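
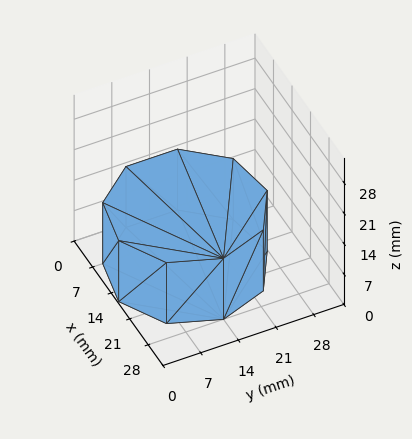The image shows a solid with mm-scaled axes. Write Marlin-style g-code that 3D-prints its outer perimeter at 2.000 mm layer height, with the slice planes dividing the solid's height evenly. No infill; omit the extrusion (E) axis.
Reading the render: the shape is a regular 9-sided prism (a cylinder approximated with 9 flat sides), circumscribed radius ≈ 14 mm, height ≈ 14 mm (dimensions read to the nearest mm from the axis ticks). For the g-code, the solid's height is divided into equal slices at the stated Δz and each level perimeter traced with G1 moves after a G0 lift.

; perimeter-only toolpath
G21 ; units = mm
G90 ; absolute positioning
G28 ; home
; layer 1
G0 Z2.000
G0 X28.000 Y14.000
G1 X24.725 Y22.999
G1 X16.431 Y27.787
G1 X7.000 Y26.124
G1 X0.844 Y18.788
G1 X0.844 Y9.212
G1 X7.000 Y1.876
G1 X16.431 Y0.213
G1 X24.725 Y5.001
G1 X28.000 Y14.000
; layer 2
G0 Z4.000
G0 X28.000 Y14.000
G1 X24.725 Y22.999
G1 X16.431 Y27.787
G1 X7.000 Y26.124
G1 X0.844 Y18.788
G1 X0.844 Y9.212
G1 X7.000 Y1.876
G1 X16.431 Y0.213
G1 X24.725 Y5.001
G1 X28.000 Y14.000
; layer 3
G0 Z6.000
G0 X28.000 Y14.000
G1 X24.725 Y22.999
G1 X16.431 Y27.787
G1 X7.000 Y26.124
G1 X0.844 Y18.788
G1 X0.844 Y9.212
G1 X7.000 Y1.876
G1 X16.431 Y0.213
G1 X24.725 Y5.001
G1 X28.000 Y14.000
; layer 4
G0 Z8.000
G0 X28.000 Y14.000
G1 X24.725 Y22.999
G1 X16.431 Y27.787
G1 X7.000 Y26.124
G1 X0.844 Y18.788
G1 X0.844 Y9.212
G1 X7.000 Y1.876
G1 X16.431 Y0.213
G1 X24.725 Y5.001
G1 X28.000 Y14.000
; layer 5
G0 Z10.000
G0 X28.000 Y14.000
G1 X24.725 Y22.999
G1 X16.431 Y27.787
G1 X7.000 Y26.124
G1 X0.844 Y18.788
G1 X0.844 Y9.212
G1 X7.000 Y1.876
G1 X16.431 Y0.213
G1 X24.725 Y5.001
G1 X28.000 Y14.000
; layer 6
G0 Z12.000
G0 X28.000 Y14.000
G1 X24.725 Y22.999
G1 X16.431 Y27.787
G1 X7.000 Y26.124
G1 X0.844 Y18.788
G1 X0.844 Y9.212
G1 X7.000 Y1.876
G1 X16.431 Y0.213
G1 X24.725 Y5.001
G1 X28.000 Y14.000
; layer 7
G0 Z14.000
G0 X28.000 Y14.000
G1 X24.725 Y22.999
G1 X16.431 Y27.787
G1 X7.000 Y26.124
G1 X0.844 Y18.788
G1 X0.844 Y9.212
G1 X7.000 Y1.876
G1 X16.431 Y0.213
G1 X24.725 Y5.001
G1 X28.000 Y14.000
M2 ; end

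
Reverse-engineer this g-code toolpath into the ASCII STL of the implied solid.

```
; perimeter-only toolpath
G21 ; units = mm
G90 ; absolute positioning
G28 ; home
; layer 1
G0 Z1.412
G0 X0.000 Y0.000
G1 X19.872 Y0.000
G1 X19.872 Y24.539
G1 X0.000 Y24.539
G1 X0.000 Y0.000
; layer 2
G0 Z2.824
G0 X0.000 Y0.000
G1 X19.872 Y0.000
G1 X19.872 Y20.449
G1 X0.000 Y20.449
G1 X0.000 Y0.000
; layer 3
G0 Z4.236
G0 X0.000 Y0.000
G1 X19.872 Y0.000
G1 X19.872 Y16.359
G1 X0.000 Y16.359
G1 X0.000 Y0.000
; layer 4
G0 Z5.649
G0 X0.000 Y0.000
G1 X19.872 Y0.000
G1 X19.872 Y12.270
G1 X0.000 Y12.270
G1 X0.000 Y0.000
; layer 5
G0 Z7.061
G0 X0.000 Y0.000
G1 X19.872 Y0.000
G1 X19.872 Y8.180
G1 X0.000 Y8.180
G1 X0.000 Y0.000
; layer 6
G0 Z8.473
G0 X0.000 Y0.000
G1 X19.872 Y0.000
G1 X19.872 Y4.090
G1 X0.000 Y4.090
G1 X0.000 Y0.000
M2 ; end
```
solid part
  facet normal 0.0000 0.0000 -1.0000
    outer loop
      vertex 19.872 28.629 0.000
      vertex 19.872 0.000 0.000
      vertex 0.000 0.000 0.000
    endloop
  endfacet
  facet normal 0.0000 0.0000 -1.0000
    outer loop
      vertex 0.000 28.629 0.000
      vertex 19.872 28.629 0.000
      vertex 0.000 0.000 0.000
    endloop
  endfacet
  facet normal 0.0000 -1.0000 0.0000
    outer loop
      vertex 0.000 0.000 0.000
      vertex 19.872 0.000 0.000
      vertex 19.872 0.000 9.885
    endloop
  endfacet
  facet normal 0.0000 -1.0000 0.0000
    outer loop
      vertex 0.000 0.000 0.000
      vertex 19.872 0.000 9.885
      vertex 0.000 0.000 9.885
    endloop
  endfacet
  facet normal 0.0000 0.3264 0.9452
    outer loop
      vertex 0.000 0.000 9.885
      vertex 19.872 0.000 9.885
      vertex 19.872 28.629 0.000
    endloop
  endfacet
  facet normal 0.0000 0.3264 0.9452
    outer loop
      vertex 0.000 0.000 9.885
      vertex 19.872 28.629 0.000
      vertex 0.000 28.629 0.000
    endloop
  endfacet
  facet normal -1.0000 0.0000 0.0000
    outer loop
      vertex 0.000 0.000 9.885
      vertex 0.000 28.629 0.000
      vertex 0.000 0.000 0.000
    endloop
  endfacet
  facet normal 1.0000 0.0000 0.0000
    outer loop
      vertex 19.872 0.000 0.000
      vertex 19.872 28.629 0.000
      vertex 19.872 0.000 9.885
    endloop
  endfacet
endsolid part

The G0 Z moves step by Δz≈1.412 mm. The G1 loops shrink linearly with z, so the solid tapers from its base footprint up to z≈9.88. Closing with a flat bottom cap and the tapered top and triangulating gives 8 facets — a wedge (ramp): 19.9 × 28.6 mm base, rising to 9.88 mm along the y=0 edge and sloping linearly to z=0 at y=28.6.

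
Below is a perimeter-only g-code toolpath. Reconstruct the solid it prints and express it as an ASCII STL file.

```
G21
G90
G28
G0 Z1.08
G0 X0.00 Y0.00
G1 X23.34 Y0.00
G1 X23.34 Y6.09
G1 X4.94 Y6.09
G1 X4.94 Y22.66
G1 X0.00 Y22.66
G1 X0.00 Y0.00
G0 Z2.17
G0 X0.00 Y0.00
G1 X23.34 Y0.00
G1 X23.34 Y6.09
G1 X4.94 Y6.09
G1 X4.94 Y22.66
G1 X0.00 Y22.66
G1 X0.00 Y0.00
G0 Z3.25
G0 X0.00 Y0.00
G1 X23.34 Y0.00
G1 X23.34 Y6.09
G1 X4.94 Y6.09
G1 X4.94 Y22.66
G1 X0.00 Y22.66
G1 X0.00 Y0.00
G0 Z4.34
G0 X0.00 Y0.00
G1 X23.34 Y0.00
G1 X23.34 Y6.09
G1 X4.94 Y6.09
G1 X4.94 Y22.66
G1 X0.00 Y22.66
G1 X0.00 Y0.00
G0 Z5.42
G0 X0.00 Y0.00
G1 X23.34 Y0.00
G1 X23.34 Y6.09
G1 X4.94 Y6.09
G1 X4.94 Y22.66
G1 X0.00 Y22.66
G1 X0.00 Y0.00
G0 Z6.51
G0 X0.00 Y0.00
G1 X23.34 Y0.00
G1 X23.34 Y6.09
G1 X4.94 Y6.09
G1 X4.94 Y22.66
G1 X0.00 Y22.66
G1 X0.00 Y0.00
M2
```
solid part
  facet normal 0.0000 0.0000 -1.0000
    outer loop
      vertex 23.34 6.09 0.00
      vertex 23.34 0.00 0.00
      vertex 0.00 0.00 0.00
    endloop
  endfacet
  facet normal 0.0000 0.0000 -1.0000
    outer loop
      vertex 4.94 6.09 0.00
      vertex 23.34 6.09 0.00
      vertex 0.00 0.00 0.00
    endloop
  endfacet
  facet normal 0.0000 0.0000 -1.0000
    outer loop
      vertex 4.94 22.66 0.00
      vertex 4.94 6.09 0.00
      vertex 0.00 0.00 0.00
    endloop
  endfacet
  facet normal 0.0000 0.0000 -1.0000
    outer loop
      vertex 0.00 22.66 0.00
      vertex 4.94 22.66 0.00
      vertex 0.00 0.00 0.00
    endloop
  endfacet
  facet normal 0.0000 0.0000 1.0000
    outer loop
      vertex 0.00 0.00 6.51
      vertex 23.34 0.00 6.51
      vertex 23.34 6.09 6.51
    endloop
  endfacet
  facet normal 0.0000 0.0000 1.0000
    outer loop
      vertex 0.00 0.00 6.51
      vertex 23.34 6.09 6.51
      vertex 4.94 6.09 6.51
    endloop
  endfacet
  facet normal 0.0000 0.0000 1.0000
    outer loop
      vertex 0.00 0.00 6.51
      vertex 4.94 6.09 6.51
      vertex 4.94 22.66 6.51
    endloop
  endfacet
  facet normal 0.0000 0.0000 1.0000
    outer loop
      vertex 0.00 0.00 6.51
      vertex 4.94 22.66 6.51
      vertex 0.00 22.66 6.51
    endloop
  endfacet
  facet normal 0.0000 -1.0000 0.0000
    outer loop
      vertex 0.00 0.00 0.00
      vertex 23.34 0.00 0.00
      vertex 23.34 0.00 6.51
    endloop
  endfacet
  facet normal 0.0000 -1.0000 0.0000
    outer loop
      vertex 0.00 0.00 0.00
      vertex 23.34 0.00 6.51
      vertex 0.00 0.00 6.51
    endloop
  endfacet
  facet normal 1.0000 0.0000 0.0000
    outer loop
      vertex 23.34 0.00 0.00
      vertex 23.34 6.09 0.00
      vertex 23.34 6.09 6.51
    endloop
  endfacet
  facet normal 1.0000 0.0000 0.0000
    outer loop
      vertex 23.34 0.00 0.00
      vertex 23.34 6.09 6.51
      vertex 23.34 0.00 6.51
    endloop
  endfacet
  facet normal 0.0000 1.0000 0.0000
    outer loop
      vertex 23.34 6.09 0.00
      vertex 4.94 6.09 0.00
      vertex 4.94 6.09 6.51
    endloop
  endfacet
  facet normal 0.0000 1.0000 0.0000
    outer loop
      vertex 23.34 6.09 0.00
      vertex 4.94 6.09 6.51
      vertex 23.34 6.09 6.51
    endloop
  endfacet
  facet normal 1.0000 0.0000 0.0000
    outer loop
      vertex 4.94 6.09 0.00
      vertex 4.94 22.66 0.00
      vertex 4.94 22.66 6.51
    endloop
  endfacet
  facet normal 1.0000 0.0000 0.0000
    outer loop
      vertex 4.94 6.09 0.00
      vertex 4.94 22.66 6.51
      vertex 4.94 6.09 6.51
    endloop
  endfacet
  facet normal 0.0000 1.0000 0.0000
    outer loop
      vertex 4.94 22.66 0.00
      vertex 0.00 22.66 0.00
      vertex 0.00 22.66 6.51
    endloop
  endfacet
  facet normal 0.0000 1.0000 0.0000
    outer loop
      vertex 4.94 22.66 0.00
      vertex 0.00 22.66 6.51
      vertex 4.94 22.66 6.51
    endloop
  endfacet
  facet normal -1.0000 0.0000 0.0000
    outer loop
      vertex 0.00 22.66 0.00
      vertex 0.00 0.00 0.00
      vertex 0.00 0.00 6.51
    endloop
  endfacet
  facet normal -1.0000 0.0000 0.0000
    outer loop
      vertex 0.00 22.66 0.00
      vertex 0.00 0.00 6.51
      vertex 0.00 22.66 6.51
    endloop
  endfacet
endsolid part

The G0 Z moves step by Δz≈1.08 mm. Every layer's G1 loop is the same polygon, so the solid is a straight extrusion of it from z=0 to z≈6.51. Closing with flat bottom and top caps and triangulating gives 20 facets — an L-shaped prism: outer 23.3 × 22.7 mm, arm thicknesses ≈ 6.09 mm (horizontal) and 4.94 mm (vertical), extruded 6.51 mm in z.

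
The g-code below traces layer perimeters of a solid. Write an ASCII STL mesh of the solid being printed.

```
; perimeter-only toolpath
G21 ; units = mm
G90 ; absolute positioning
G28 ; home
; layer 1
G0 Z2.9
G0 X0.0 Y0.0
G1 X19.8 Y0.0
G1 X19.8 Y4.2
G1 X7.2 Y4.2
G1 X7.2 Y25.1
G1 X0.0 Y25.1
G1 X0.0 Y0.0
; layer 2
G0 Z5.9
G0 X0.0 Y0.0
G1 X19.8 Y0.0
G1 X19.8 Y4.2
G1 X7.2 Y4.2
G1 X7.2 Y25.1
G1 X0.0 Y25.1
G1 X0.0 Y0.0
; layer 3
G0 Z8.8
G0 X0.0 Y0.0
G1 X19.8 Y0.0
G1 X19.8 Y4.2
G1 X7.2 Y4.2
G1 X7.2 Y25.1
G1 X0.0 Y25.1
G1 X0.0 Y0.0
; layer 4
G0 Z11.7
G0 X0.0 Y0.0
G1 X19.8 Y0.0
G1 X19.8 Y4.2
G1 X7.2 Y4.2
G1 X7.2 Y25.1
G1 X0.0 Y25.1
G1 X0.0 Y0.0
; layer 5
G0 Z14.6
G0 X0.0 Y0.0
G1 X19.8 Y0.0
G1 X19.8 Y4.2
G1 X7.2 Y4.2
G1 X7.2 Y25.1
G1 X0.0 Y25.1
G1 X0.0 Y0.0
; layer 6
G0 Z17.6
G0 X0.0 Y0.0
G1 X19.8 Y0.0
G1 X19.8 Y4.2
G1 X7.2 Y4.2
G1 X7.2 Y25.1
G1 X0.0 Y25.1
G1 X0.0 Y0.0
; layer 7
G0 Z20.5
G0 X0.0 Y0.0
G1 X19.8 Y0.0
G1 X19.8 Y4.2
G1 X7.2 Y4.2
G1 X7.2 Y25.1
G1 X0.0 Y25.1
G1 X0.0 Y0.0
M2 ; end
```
solid part
  facet normal 0.0000 0.0000 -1.0000
    outer loop
      vertex 19.8 4.2 0.0
      vertex 19.8 0.0 0.0
      vertex 0.0 0.0 0.0
    endloop
  endfacet
  facet normal 0.0000 0.0000 -1.0000
    outer loop
      vertex 7.2 4.2 0.0
      vertex 19.8 4.2 0.0
      vertex 0.0 0.0 0.0
    endloop
  endfacet
  facet normal 0.0000 0.0000 -1.0000
    outer loop
      vertex 7.2 25.1 0.0
      vertex 7.2 4.2 0.0
      vertex 0.0 0.0 0.0
    endloop
  endfacet
  facet normal 0.0000 0.0000 -1.0000
    outer loop
      vertex 0.0 25.1 0.0
      vertex 7.2 25.1 0.0
      vertex 0.0 0.0 0.0
    endloop
  endfacet
  facet normal 0.0000 0.0000 1.0000
    outer loop
      vertex 0.0 0.0 20.5
      vertex 19.8 0.0 20.5
      vertex 19.8 4.2 20.5
    endloop
  endfacet
  facet normal 0.0000 0.0000 1.0000
    outer loop
      vertex 0.0 0.0 20.5
      vertex 19.8 4.2 20.5
      vertex 7.2 4.2 20.5
    endloop
  endfacet
  facet normal 0.0000 0.0000 1.0000
    outer loop
      vertex 0.0 0.0 20.5
      vertex 7.2 4.2 20.5
      vertex 7.2 25.1 20.5
    endloop
  endfacet
  facet normal 0.0000 0.0000 1.0000
    outer loop
      vertex 0.0 0.0 20.5
      vertex 7.2 25.1 20.5
      vertex 0.0 25.1 20.5
    endloop
  endfacet
  facet normal 0.0000 -1.0000 0.0000
    outer loop
      vertex 0.0 0.0 0.0
      vertex 19.8 0.0 0.0
      vertex 19.8 0.0 20.5
    endloop
  endfacet
  facet normal 0.0000 -1.0000 0.0000
    outer loop
      vertex 0.0 0.0 0.0
      vertex 19.8 0.0 20.5
      vertex 0.0 0.0 20.5
    endloop
  endfacet
  facet normal 1.0000 0.0000 0.0000
    outer loop
      vertex 19.8 0.0 0.0
      vertex 19.8 4.2 0.0
      vertex 19.8 4.2 20.5
    endloop
  endfacet
  facet normal 1.0000 0.0000 0.0000
    outer loop
      vertex 19.8 0.0 0.0
      vertex 19.8 4.2 20.5
      vertex 19.8 0.0 20.5
    endloop
  endfacet
  facet normal 0.0000 1.0000 0.0000
    outer loop
      vertex 19.8 4.2 0.0
      vertex 7.2 4.2 0.0
      vertex 7.2 4.2 20.5
    endloop
  endfacet
  facet normal 0.0000 1.0000 0.0000
    outer loop
      vertex 19.8 4.2 0.0
      vertex 7.2 4.2 20.5
      vertex 19.8 4.2 20.5
    endloop
  endfacet
  facet normal 1.0000 0.0000 0.0000
    outer loop
      vertex 7.2 4.2 0.0
      vertex 7.2 25.1 0.0
      vertex 7.2 25.1 20.5
    endloop
  endfacet
  facet normal 1.0000 0.0000 0.0000
    outer loop
      vertex 7.2 4.2 0.0
      vertex 7.2 25.1 20.5
      vertex 7.2 4.2 20.5
    endloop
  endfacet
  facet normal 0.0000 1.0000 0.0000
    outer loop
      vertex 7.2 25.1 0.0
      vertex 0.0 25.1 0.0
      vertex 0.0 25.1 20.5
    endloop
  endfacet
  facet normal 0.0000 1.0000 0.0000
    outer loop
      vertex 7.2 25.1 0.0
      vertex 0.0 25.1 20.5
      vertex 7.2 25.1 20.5
    endloop
  endfacet
  facet normal -1.0000 0.0000 0.0000
    outer loop
      vertex 0.0 25.1 0.0
      vertex 0.0 0.0 0.0
      vertex 0.0 0.0 20.5
    endloop
  endfacet
  facet normal -1.0000 0.0000 0.0000
    outer loop
      vertex 0.0 25.1 0.0
      vertex 0.0 0.0 20.5
      vertex 0.0 25.1 20.5
    endloop
  endfacet
endsolid part

The G0 Z moves step by Δz≈2.9 mm. Every layer's G1 loop is the same polygon, so the solid is a straight extrusion of it from z=0 to z≈20.5. Closing with flat bottom and top caps and triangulating gives 20 facets — an L-shaped prism: outer 19.8 × 25.1 mm, arm thicknesses ≈ 4.2 mm (horizontal) and 7.2 mm (vertical), extruded 20.5 mm in z.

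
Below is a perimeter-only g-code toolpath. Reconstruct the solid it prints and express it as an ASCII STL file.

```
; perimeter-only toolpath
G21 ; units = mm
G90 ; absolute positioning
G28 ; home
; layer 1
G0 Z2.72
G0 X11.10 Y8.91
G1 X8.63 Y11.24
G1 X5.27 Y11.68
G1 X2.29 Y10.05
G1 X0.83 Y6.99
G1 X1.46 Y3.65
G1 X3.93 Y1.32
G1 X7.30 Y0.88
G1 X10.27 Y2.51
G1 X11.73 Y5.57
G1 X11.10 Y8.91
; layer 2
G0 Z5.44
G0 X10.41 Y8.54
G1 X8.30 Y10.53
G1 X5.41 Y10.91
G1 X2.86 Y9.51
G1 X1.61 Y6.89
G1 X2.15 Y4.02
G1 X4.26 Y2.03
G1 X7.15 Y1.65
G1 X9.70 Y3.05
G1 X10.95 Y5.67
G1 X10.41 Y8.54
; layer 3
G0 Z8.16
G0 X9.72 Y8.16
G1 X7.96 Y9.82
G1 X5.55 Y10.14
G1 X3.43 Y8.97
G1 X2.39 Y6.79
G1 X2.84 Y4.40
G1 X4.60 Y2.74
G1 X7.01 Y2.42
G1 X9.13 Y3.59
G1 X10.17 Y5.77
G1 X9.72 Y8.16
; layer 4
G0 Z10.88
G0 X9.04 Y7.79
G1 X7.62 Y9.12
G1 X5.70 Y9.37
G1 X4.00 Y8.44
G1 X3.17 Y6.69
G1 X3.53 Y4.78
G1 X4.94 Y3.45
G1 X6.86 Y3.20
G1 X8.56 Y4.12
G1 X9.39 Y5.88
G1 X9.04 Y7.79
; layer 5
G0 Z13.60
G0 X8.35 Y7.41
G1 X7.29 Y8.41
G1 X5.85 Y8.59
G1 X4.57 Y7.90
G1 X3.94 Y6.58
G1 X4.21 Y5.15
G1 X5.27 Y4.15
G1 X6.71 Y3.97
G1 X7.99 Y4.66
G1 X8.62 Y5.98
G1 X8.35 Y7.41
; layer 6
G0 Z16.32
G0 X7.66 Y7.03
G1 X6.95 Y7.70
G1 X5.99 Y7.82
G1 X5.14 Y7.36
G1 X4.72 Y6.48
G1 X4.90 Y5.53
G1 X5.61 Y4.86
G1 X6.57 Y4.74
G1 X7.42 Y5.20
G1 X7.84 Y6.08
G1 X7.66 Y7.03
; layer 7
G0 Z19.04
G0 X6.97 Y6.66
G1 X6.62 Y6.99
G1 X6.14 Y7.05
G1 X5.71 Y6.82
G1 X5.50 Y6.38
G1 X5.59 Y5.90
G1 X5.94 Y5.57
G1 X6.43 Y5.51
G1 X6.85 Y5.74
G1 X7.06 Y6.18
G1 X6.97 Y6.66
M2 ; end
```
solid part
  facet normal 0.0000 0.0000 -1.0000
    outer loop
      vertex 5.12 12.45 0.00
      vertex 8.97 11.95 0.00
      vertex 11.79 9.29 0.00
    endloop
  endfacet
  facet normal 0.0000 0.0000 -1.0000
    outer loop
      vertex 1.72 10.59 0.00
      vertex 5.12 12.45 0.00
      vertex 11.79 9.29 0.00
    endloop
  endfacet
  facet normal 0.0000 0.0000 -1.0000
    outer loop
      vertex 0.05 7.09 0.00
      vertex 1.72 10.59 0.00
      vertex 11.79 9.29 0.00
    endloop
  endfacet
  facet normal 0.0000 0.0000 -1.0000
    outer loop
      vertex 0.77 3.27 0.00
      vertex 0.05 7.09 0.00
      vertex 11.79 9.29 0.00
    endloop
  endfacet
  facet normal 0.0000 0.0000 -1.0000
    outer loop
      vertex 3.59 0.61 0.00
      vertex 0.77 3.27 0.00
      vertex 11.79 9.29 0.00
    endloop
  endfacet
  facet normal 0.0000 0.0000 -1.0000
    outer loop
      vertex 7.44 0.11 0.00
      vertex 3.59 0.61 0.00
      vertex 11.79 9.29 0.00
    endloop
  endfacet
  facet normal 0.0000 0.0000 -1.0000
    outer loop
      vertex 10.84 1.97 0.00
      vertex 7.44 0.11 0.00
      vertex 11.79 9.29 0.00
    endloop
  endfacet
  facet normal 0.0000 0.0000 -1.0000
    outer loop
      vertex 12.51 5.47 0.00
      vertex 10.84 1.97 0.00
      vertex 11.79 9.29 0.00
    endloop
  endfacet
  facet normal 0.6617 0.7015 0.2646
    outer loop
      vertex 11.79 9.29 0.00
      vertex 8.97 11.95 0.00
      vertex 6.28 6.28 21.76
    endloop
  endfacet
  facet normal 0.1242 0.9563 0.2645
    outer loop
      vertex 8.97 11.95 0.00
      vertex 5.12 12.45 0.00
      vertex 6.28 6.28 21.76
    endloop
  endfacet
  facet normal -0.4628 0.8460 0.2646
    outer loop
      vertex 5.12 12.45 0.00
      vertex 1.72 10.59 0.00
      vertex 6.28 6.28 21.76
    endloop
  endfacet
  facet normal -0.8703 0.4153 0.2646
    outer loop
      vertex 1.72 10.59 0.00
      vertex 0.05 7.09 0.00
      vertex 6.28 6.28 21.76
    endloop
  endfacet
  facet normal -0.9477 -0.1786 0.2647
    outer loop
      vertex 0.05 7.09 0.00
      vertex 0.77 3.27 0.00
      vertex 6.28 6.28 21.76
    endloop
  endfacet
  facet normal -0.6617 -0.7015 0.2646
    outer loop
      vertex 0.77 3.27 0.00
      vertex 3.59 0.61 0.00
      vertex 6.28 6.28 21.76
    endloop
  endfacet
  facet normal -0.1242 -0.9563 0.2645
    outer loop
      vertex 3.59 0.61 0.00
      vertex 7.44 0.11 0.00
      vertex 6.28 6.28 21.76
    endloop
  endfacet
  facet normal 0.4628 -0.8460 0.2646
    outer loop
      vertex 7.44 0.11 0.00
      vertex 10.84 1.97 0.00
      vertex 6.28 6.28 21.76
    endloop
  endfacet
  facet normal 0.8703 -0.4153 0.2646
    outer loop
      vertex 10.84 1.97 0.00
      vertex 12.51 5.47 0.00
      vertex 6.28 6.28 21.76
    endloop
  endfacet
  facet normal 0.9477 0.1786 0.2647
    outer loop
      vertex 12.51 5.47 0.00
      vertex 11.79 9.29 0.00
      vertex 6.28 6.28 21.76
    endloop
  endfacet
endsolid part

The G0 Z moves step by Δz≈2.72 mm. The G1 loops shrink linearly with z, so the solid tapers from its base footprint up to z≈21.8. Closing with a flat bottom cap and the tapered top and triangulating gives 18 facets — a regular 10-sided pyramid, base circumscribed radius ≈ 6.28 mm, apex at z ≈ 21.8 mm.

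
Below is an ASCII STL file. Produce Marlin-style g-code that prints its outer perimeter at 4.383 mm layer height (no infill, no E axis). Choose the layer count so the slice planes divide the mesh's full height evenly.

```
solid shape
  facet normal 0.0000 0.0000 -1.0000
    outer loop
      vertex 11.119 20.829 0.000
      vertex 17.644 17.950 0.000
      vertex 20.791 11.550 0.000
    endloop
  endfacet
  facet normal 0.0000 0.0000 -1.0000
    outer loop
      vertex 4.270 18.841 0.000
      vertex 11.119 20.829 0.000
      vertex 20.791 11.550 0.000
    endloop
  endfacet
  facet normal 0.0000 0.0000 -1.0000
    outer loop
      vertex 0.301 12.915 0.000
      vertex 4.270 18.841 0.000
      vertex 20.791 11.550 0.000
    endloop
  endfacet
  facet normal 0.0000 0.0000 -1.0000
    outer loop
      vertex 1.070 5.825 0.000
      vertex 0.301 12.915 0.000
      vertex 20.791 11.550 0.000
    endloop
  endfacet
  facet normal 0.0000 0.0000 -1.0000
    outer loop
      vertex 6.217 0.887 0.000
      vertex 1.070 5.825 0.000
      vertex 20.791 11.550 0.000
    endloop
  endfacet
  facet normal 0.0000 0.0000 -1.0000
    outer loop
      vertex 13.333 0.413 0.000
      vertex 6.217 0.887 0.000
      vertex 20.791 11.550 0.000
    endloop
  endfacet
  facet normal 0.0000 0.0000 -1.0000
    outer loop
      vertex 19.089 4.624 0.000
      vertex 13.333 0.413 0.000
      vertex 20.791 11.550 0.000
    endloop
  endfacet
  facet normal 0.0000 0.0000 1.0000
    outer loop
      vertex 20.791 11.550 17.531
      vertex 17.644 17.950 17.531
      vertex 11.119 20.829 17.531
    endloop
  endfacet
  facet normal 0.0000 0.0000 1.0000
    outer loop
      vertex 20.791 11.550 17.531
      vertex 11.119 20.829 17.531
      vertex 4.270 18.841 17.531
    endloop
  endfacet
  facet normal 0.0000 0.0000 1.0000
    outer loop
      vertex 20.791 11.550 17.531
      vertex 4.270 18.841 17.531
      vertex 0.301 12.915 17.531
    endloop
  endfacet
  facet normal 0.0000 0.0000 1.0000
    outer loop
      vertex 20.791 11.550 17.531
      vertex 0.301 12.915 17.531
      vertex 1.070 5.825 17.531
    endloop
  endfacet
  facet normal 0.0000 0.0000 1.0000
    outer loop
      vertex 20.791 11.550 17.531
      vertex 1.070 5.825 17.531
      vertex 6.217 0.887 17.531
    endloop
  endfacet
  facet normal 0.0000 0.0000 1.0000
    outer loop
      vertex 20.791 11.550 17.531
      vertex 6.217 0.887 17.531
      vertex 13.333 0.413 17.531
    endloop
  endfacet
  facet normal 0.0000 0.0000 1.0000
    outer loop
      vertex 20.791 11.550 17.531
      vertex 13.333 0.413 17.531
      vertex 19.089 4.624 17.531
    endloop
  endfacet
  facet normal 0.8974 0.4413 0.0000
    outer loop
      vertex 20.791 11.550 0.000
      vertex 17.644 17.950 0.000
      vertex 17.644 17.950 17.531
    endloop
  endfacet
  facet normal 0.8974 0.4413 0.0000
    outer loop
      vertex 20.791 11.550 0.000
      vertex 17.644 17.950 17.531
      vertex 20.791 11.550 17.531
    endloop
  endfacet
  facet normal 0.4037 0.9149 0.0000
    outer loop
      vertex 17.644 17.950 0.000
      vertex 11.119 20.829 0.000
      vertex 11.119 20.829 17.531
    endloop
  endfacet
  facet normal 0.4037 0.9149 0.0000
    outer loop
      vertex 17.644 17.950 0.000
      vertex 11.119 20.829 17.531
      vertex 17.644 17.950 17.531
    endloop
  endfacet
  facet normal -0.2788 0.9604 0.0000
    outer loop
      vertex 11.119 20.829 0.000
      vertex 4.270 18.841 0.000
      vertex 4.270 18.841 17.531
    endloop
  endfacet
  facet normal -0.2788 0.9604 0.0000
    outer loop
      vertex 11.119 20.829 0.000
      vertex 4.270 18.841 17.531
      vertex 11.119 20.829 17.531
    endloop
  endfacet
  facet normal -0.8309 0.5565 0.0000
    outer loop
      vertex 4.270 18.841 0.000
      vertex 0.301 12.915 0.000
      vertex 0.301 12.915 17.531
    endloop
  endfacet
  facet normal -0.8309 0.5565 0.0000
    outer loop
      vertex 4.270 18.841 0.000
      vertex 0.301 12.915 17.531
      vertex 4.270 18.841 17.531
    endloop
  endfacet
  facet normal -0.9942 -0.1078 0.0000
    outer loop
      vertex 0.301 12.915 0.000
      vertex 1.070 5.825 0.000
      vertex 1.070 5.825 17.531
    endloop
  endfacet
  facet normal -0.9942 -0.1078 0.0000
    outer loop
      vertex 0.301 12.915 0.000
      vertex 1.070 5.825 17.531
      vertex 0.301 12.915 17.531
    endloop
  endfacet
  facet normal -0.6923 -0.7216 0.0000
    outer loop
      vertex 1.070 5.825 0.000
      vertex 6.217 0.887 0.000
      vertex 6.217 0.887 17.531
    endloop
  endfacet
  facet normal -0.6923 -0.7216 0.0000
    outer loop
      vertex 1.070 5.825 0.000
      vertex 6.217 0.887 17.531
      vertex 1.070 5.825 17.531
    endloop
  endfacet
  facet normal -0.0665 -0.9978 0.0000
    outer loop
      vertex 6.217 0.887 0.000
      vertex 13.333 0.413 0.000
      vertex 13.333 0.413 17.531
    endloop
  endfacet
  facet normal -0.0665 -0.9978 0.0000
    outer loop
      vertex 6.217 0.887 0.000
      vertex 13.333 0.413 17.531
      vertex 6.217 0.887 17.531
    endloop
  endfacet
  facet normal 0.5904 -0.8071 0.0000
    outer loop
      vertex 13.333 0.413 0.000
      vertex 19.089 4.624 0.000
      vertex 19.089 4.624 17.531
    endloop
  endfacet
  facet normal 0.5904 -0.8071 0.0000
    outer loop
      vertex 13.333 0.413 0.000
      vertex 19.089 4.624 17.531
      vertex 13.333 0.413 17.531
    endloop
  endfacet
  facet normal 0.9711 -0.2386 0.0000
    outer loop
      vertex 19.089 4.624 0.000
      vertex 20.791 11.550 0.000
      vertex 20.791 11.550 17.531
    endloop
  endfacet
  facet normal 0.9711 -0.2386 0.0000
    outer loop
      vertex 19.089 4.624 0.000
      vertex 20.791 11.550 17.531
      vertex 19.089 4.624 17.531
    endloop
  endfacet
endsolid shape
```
; perimeter-only toolpath
G21 ; units = mm
G90 ; absolute positioning
G28 ; home
; layer 1
G0 Z4.383
G0 X20.791 Y11.550
G1 X17.644 Y17.950
G1 X11.119 Y20.829
G1 X4.270 Y18.841
G1 X0.301 Y12.915
G1 X1.070 Y5.825
G1 X6.217 Y0.887
G1 X13.333 Y0.413
G1 X19.089 Y4.624
G1 X20.791 Y11.550
; layer 2
G0 Z8.765
G0 X20.791 Y11.550
G1 X17.644 Y17.950
G1 X11.119 Y20.829
G1 X4.270 Y18.841
G1 X0.301 Y12.915
G1 X1.070 Y5.825
G1 X6.217 Y0.887
G1 X13.333 Y0.413
G1 X19.089 Y4.624
G1 X20.791 Y11.550
; layer 3
G0 Z13.148
G0 X20.791 Y11.550
G1 X17.644 Y17.950
G1 X11.119 Y20.829
G1 X4.270 Y18.841
G1 X0.301 Y12.915
G1 X1.070 Y5.825
G1 X6.217 Y0.887
G1 X13.333 Y0.413
G1 X19.089 Y4.624
G1 X20.791 Y11.550
; layer 4
G0 Z17.531
G0 X20.791 Y11.550
G1 X17.644 Y17.950
G1 X11.119 Y20.829
G1 X4.270 Y18.841
G1 X0.301 Y12.915
G1 X1.070 Y5.825
G1 X6.217 Y0.887
G1 X13.333 Y0.413
G1 X19.089 Y4.624
G1 X20.791 Y11.550
M2 ; end

The solid is a regular 9-sided prism (a cylinder approximated with 9 flat sides), circumscribed radius ≈ 10.4 mm, height ≈ 17.5 mm. Slicing at Δz = 4.383 mm — 4 equal slices spanning the solid's height, so layer i sits at z = i·h/4 — gives 4 non-empty perimeters. Each is a 9-segment closed polygon; G0 lifts to the layer z and rapids to the start vertex, then G1 traces the edges.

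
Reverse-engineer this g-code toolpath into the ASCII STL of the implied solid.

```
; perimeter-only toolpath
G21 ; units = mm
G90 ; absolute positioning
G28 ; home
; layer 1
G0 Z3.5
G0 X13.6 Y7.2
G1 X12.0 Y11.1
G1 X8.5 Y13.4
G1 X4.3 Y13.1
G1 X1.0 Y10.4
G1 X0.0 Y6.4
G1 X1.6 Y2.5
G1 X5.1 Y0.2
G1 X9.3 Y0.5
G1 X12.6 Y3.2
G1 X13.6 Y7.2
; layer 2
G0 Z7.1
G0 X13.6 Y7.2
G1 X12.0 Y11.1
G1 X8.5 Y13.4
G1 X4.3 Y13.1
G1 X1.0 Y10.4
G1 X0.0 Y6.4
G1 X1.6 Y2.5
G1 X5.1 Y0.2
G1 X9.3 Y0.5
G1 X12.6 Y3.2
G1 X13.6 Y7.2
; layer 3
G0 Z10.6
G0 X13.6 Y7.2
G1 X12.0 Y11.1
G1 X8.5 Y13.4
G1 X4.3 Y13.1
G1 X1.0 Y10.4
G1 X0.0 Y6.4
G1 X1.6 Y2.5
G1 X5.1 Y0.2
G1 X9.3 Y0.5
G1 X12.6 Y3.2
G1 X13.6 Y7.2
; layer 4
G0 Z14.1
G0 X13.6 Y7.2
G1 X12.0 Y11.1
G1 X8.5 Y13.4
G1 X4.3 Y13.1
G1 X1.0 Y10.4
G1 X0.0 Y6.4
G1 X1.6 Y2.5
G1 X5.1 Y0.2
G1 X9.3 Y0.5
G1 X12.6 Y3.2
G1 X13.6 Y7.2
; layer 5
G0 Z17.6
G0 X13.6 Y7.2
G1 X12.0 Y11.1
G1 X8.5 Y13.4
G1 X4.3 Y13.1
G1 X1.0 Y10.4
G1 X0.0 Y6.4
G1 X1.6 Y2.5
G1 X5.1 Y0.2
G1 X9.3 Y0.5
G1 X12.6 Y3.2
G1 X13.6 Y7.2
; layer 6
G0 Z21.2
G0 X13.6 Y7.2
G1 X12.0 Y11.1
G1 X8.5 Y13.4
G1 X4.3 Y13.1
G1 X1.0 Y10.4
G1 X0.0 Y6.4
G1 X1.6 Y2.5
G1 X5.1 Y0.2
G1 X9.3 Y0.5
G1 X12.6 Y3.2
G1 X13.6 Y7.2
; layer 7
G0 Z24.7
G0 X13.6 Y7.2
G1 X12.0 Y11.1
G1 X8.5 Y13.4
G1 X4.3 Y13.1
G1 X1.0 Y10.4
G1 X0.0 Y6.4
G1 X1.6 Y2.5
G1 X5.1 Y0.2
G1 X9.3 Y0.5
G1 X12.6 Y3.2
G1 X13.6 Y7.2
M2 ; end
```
solid part
  facet normal 0.0000 0.0000 -1.0000
    outer loop
      vertex 8.5 13.4 0.0
      vertex 12.0 11.1 0.0
      vertex 13.6 7.2 0.0
    endloop
  endfacet
  facet normal 0.0000 0.0000 -1.0000
    outer loop
      vertex 4.3 13.1 0.0
      vertex 8.5 13.4 0.0
      vertex 13.6 7.2 0.0
    endloop
  endfacet
  facet normal 0.0000 0.0000 -1.0000
    outer loop
      vertex 1.0 10.4 0.0
      vertex 4.3 13.1 0.0
      vertex 13.6 7.2 0.0
    endloop
  endfacet
  facet normal 0.0000 0.0000 -1.0000
    outer loop
      vertex 0.0 6.4 0.0
      vertex 1.0 10.4 0.0
      vertex 13.6 7.2 0.0
    endloop
  endfacet
  facet normal 0.0000 0.0000 -1.0000
    outer loop
      vertex 1.6 2.5 0.0
      vertex 0.0 6.4 0.0
      vertex 13.6 7.2 0.0
    endloop
  endfacet
  facet normal 0.0000 0.0000 -1.0000
    outer loop
      vertex 5.1 0.2 0.0
      vertex 1.6 2.5 0.0
      vertex 13.6 7.2 0.0
    endloop
  endfacet
  facet normal 0.0000 0.0000 -1.0000
    outer loop
      vertex 9.3 0.5 0.0
      vertex 5.1 0.2 0.0
      vertex 13.6 7.2 0.0
    endloop
  endfacet
  facet normal 0.0000 0.0000 -1.0000
    outer loop
      vertex 12.6 3.2 0.0
      vertex 9.3 0.5 0.0
      vertex 13.6 7.2 0.0
    endloop
  endfacet
  facet normal 0.0000 0.0000 1.0000
    outer loop
      vertex 13.6 7.2 24.7
      vertex 12.0 11.1 24.7
      vertex 8.5 13.4 24.7
    endloop
  endfacet
  facet normal 0.0000 0.0000 1.0000
    outer loop
      vertex 13.6 7.2 24.7
      vertex 8.5 13.4 24.7
      vertex 4.3 13.1 24.7
    endloop
  endfacet
  facet normal 0.0000 0.0000 1.0000
    outer loop
      vertex 13.6 7.2 24.7
      vertex 4.3 13.1 24.7
      vertex 1.0 10.4 24.7
    endloop
  endfacet
  facet normal 0.0000 0.0000 1.0000
    outer loop
      vertex 13.6 7.2 24.7
      vertex 1.0 10.4 24.7
      vertex 0.0 6.4 24.7
    endloop
  endfacet
  facet normal 0.0000 0.0000 1.0000
    outer loop
      vertex 13.6 7.2 24.7
      vertex 0.0 6.4 24.7
      vertex 1.6 2.5 24.7
    endloop
  endfacet
  facet normal 0.0000 0.0000 1.0000
    outer loop
      vertex 13.6 7.2 24.7
      vertex 1.6 2.5 24.7
      vertex 5.1 0.2 24.7
    endloop
  endfacet
  facet normal 0.0000 0.0000 1.0000
    outer loop
      vertex 13.6 7.2 24.7
      vertex 5.1 0.2 24.7
      vertex 9.3 0.5 24.7
    endloop
  endfacet
  facet normal 0.0000 0.0000 1.0000
    outer loop
      vertex 13.6 7.2 24.7
      vertex 9.3 0.5 24.7
      vertex 12.6 3.2 24.7
    endloop
  endfacet
  facet normal 0.9252 0.3796 0.0000
    outer loop
      vertex 13.6 7.2 0.0
      vertex 12.0 11.1 0.0
      vertex 12.0 11.1 24.7
    endloop
  endfacet
  facet normal 0.9252 0.3796 0.0000
    outer loop
      vertex 13.6 7.2 0.0
      vertex 12.0 11.1 24.7
      vertex 13.6 7.2 24.7
    endloop
  endfacet
  facet normal 0.5492 0.8357 0.0000
    outer loop
      vertex 12.0 11.1 0.0
      vertex 8.5 13.4 0.0
      vertex 8.5 13.4 24.7
    endloop
  endfacet
  facet normal 0.5492 0.8357 0.0000
    outer loop
      vertex 12.0 11.1 0.0
      vertex 8.5 13.4 24.7
      vertex 12.0 11.1 24.7
    endloop
  endfacet
  facet normal -0.0712 0.9975 0.0000
    outer loop
      vertex 8.5 13.4 0.0
      vertex 4.3 13.1 0.0
      vertex 4.3 13.1 24.7
    endloop
  endfacet
  facet normal -0.0712 0.9975 0.0000
    outer loop
      vertex 8.5 13.4 0.0
      vertex 4.3 13.1 24.7
      vertex 8.5 13.4 24.7
    endloop
  endfacet
  facet normal -0.6332 0.7740 0.0000
    outer loop
      vertex 4.3 13.1 0.0
      vertex 1.0 10.4 0.0
      vertex 1.0 10.4 24.7
    endloop
  endfacet
  facet normal -0.6332 0.7740 0.0000
    outer loop
      vertex 4.3 13.1 0.0
      vertex 1.0 10.4 24.7
      vertex 4.3 13.1 24.7
    endloop
  endfacet
  facet normal -0.9701 0.2425 0.0000
    outer loop
      vertex 1.0 10.4 0.0
      vertex 0.0 6.4 0.0
      vertex 0.0 6.4 24.7
    endloop
  endfacet
  facet normal -0.9701 0.2425 0.0000
    outer loop
      vertex 1.0 10.4 0.0
      vertex 0.0 6.4 24.7
      vertex 1.0 10.4 24.7
    endloop
  endfacet
  facet normal -0.9252 -0.3796 0.0000
    outer loop
      vertex 0.0 6.4 0.0
      vertex 1.6 2.5 0.0
      vertex 1.6 2.5 24.7
    endloop
  endfacet
  facet normal -0.9252 -0.3796 0.0000
    outer loop
      vertex 0.0 6.4 0.0
      vertex 1.6 2.5 24.7
      vertex 0.0 6.4 24.7
    endloop
  endfacet
  facet normal -0.5492 -0.8357 0.0000
    outer loop
      vertex 1.6 2.5 0.0
      vertex 5.1 0.2 0.0
      vertex 5.1 0.2 24.7
    endloop
  endfacet
  facet normal -0.5492 -0.8357 0.0000
    outer loop
      vertex 1.6 2.5 0.0
      vertex 5.1 0.2 24.7
      vertex 1.6 2.5 24.7
    endloop
  endfacet
  facet normal 0.0712 -0.9975 0.0000
    outer loop
      vertex 5.1 0.2 0.0
      vertex 9.3 0.5 0.0
      vertex 9.3 0.5 24.7
    endloop
  endfacet
  facet normal 0.0712 -0.9975 0.0000
    outer loop
      vertex 5.1 0.2 0.0
      vertex 9.3 0.5 24.7
      vertex 5.1 0.2 24.7
    endloop
  endfacet
  facet normal 0.6332 -0.7740 0.0000
    outer loop
      vertex 9.3 0.5 0.0
      vertex 12.6 3.2 0.0
      vertex 12.6 3.2 24.7
    endloop
  endfacet
  facet normal 0.6332 -0.7740 0.0000
    outer loop
      vertex 9.3 0.5 0.0
      vertex 12.6 3.2 24.7
      vertex 9.3 0.5 24.7
    endloop
  endfacet
  facet normal 0.9701 -0.2425 0.0000
    outer loop
      vertex 12.6 3.2 0.0
      vertex 13.6 7.2 0.0
      vertex 13.6 7.2 24.7
    endloop
  endfacet
  facet normal 0.9701 -0.2425 0.0000
    outer loop
      vertex 12.6 3.2 0.0
      vertex 13.6 7.2 24.7
      vertex 12.6 3.2 24.7
    endloop
  endfacet
endsolid part

The G0 Z moves step by Δz≈3.5 mm. Every layer's G1 loop is the same polygon, so the solid is a straight extrusion of it from z=0 to z≈24.7. Closing with flat bottom and top caps and triangulating gives 36 facets — a regular 10-sided prism (a cylinder approximated with 10 flat sides), circumscribed radius ≈ 6.8 mm, height ≈ 24.7 mm.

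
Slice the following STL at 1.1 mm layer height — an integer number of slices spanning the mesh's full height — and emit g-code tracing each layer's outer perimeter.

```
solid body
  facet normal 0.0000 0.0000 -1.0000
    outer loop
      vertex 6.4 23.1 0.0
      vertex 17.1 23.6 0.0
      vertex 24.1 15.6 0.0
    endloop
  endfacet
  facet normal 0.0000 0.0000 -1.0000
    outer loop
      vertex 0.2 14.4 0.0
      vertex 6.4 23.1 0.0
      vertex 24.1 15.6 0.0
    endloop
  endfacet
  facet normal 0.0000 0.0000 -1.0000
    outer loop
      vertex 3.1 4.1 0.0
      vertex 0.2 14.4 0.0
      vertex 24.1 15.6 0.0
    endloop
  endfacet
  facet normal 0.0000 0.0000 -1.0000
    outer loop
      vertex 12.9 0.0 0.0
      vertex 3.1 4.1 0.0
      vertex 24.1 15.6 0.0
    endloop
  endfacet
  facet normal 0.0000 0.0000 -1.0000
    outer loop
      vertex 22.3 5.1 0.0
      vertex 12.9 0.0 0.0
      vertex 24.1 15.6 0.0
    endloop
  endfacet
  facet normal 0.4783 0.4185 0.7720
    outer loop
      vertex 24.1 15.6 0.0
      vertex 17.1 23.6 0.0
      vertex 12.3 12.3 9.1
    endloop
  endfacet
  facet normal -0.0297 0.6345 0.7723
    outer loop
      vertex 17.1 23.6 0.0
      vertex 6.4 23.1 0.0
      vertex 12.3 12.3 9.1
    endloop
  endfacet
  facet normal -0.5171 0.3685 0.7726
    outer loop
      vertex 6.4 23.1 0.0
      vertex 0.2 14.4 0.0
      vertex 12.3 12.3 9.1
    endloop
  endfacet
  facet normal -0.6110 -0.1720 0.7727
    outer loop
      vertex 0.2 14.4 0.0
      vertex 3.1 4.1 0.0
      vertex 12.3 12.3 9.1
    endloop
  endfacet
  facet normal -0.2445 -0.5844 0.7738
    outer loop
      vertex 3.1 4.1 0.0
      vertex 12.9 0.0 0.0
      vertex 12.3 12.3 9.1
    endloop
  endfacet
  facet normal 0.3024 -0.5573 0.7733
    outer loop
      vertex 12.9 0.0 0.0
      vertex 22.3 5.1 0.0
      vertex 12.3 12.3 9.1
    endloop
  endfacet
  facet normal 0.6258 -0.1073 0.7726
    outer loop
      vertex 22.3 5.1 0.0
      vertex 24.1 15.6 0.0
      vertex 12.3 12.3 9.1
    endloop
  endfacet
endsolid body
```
; perimeter-only toolpath
G21 ; units = mm
G90 ; absolute positioning
G28 ; home
; layer 1
G0 Z1.1
G0 X22.6 Y15.2
G1 X16.5 Y22.2
G1 X7.1 Y21.8
G1 X1.7 Y14.1
G1 X4.2 Y5.1
G1 X12.8 Y1.5
G1 X21.1 Y6.0
G1 X22.6 Y15.2
; layer 2
G0 Z2.3
G0 X21.2 Y14.8
G1 X15.9 Y20.8
G1 X7.9 Y20.4
G1 X3.2 Y13.9
G1 X5.4 Y6.2
G1 X12.8 Y3.1
G1 X19.8 Y6.9
G1 X21.2 Y14.8
; layer 3
G0 Z3.4
G0 X19.7 Y14.4
G1 X15.3 Y19.4
G1 X8.6 Y19.1
G1 X4.7 Y13.6
G1 X6.6 Y7.2
G1 X12.7 Y4.6
G1 X18.6 Y7.8
G1 X19.7 Y14.4
; layer 4
G0 Z4.5
G0 X18.2 Y13.9
G1 X14.7 Y18.0
G1 X9.4 Y17.7
G1 X6.2 Y13.4
G1 X7.7 Y8.2
G1 X12.6 Y6.2
G1 X17.3 Y8.7
G1 X18.2 Y13.9
; layer 5
G0 Z5.7
G0 X16.7 Y13.5
G1 X14.1 Y16.5
G1 X10.1 Y16.4
G1 X7.8 Y13.1
G1 X8.8 Y9.2
G1 X12.5 Y7.7
G1 X16.1 Y9.6
G1 X16.7 Y13.5
; layer 6
G0 Z6.8
G0 X15.3 Y13.1
G1 X13.5 Y15.1
G1 X10.8 Y15.0
G1 X9.3 Y12.8
G1 X10.0 Y10.3
G1 X12.5 Y9.2
G1 X14.8 Y10.5
G1 X15.3 Y13.1
; layer 7
G0 Z8.0
G0 X13.8 Y12.7
G1 X12.9 Y13.7
G1 X11.6 Y13.7
G1 X10.8 Y12.6
G1 X11.2 Y11.3
G1 X12.4 Y10.8
G1 X13.6 Y11.4
G1 X13.8 Y12.7
M2 ; end

The solid is a regular 7-sided pyramid, base circumscribed radius ≈ 12.3 mm, apex at z ≈ 9.1 mm. Slicing at Δz = 1.1 mm — 8 equal slices spanning the solid's height, so layer i sits at z = i·h/8 — gives 7 non-empty perimeters. Each is a 7-segment closed polygon; G0 lifts to the layer z and rapids to the start vertex, then G1 traces the edges. The cross-section shrinks linearly with z (the slice at the apex is degenerate and omitted).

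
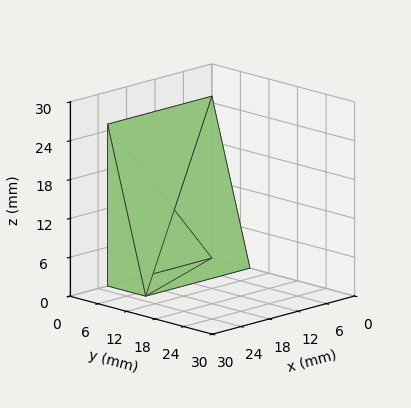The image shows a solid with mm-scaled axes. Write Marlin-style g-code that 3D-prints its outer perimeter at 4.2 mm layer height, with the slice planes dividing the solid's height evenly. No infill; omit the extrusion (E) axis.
Reading the render: the shape is a wedge (ramp): 22 × 8 mm base, rising to 25 mm along the y=0 edge and sloping linearly to z=0 at y=8 (dimensions read to the nearest mm from the axis ticks). For the g-code, the solid's height is divided into equal slices at the stated Δz and each level perimeter traced with G1 moves after a G0 lift.

; perimeter-only toolpath
G21 ; units = mm
G90 ; absolute positioning
G28 ; home
; layer 1
G0 Z4.2
G0 X0.0 Y0.0
G1 X22.0 Y0.0
G1 X22.0 Y6.7
G1 X0.0 Y6.7
G1 X0.0 Y0.0
; layer 2
G0 Z8.3
G0 X0.0 Y0.0
G1 X22.0 Y0.0
G1 X22.0 Y5.3
G1 X0.0 Y5.3
G1 X0.0 Y0.0
; layer 3
G0 Z12.5
G0 X0.0 Y0.0
G1 X22.0 Y0.0
G1 X22.0 Y4.0
G1 X0.0 Y4.0
G1 X0.0 Y0.0
; layer 4
G0 Z16.7
G0 X0.0 Y0.0
G1 X22.0 Y0.0
G1 X22.0 Y2.7
G1 X0.0 Y2.7
G1 X0.0 Y0.0
; layer 5
G0 Z20.8
G0 X0.0 Y0.0
G1 X22.0 Y0.0
G1 X22.0 Y1.3
G1 X0.0 Y1.3
G1 X0.0 Y0.0
M2 ; end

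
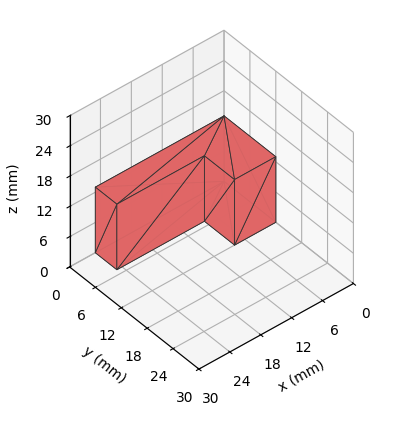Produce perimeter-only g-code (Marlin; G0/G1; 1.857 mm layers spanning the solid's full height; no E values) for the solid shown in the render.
Reading the render: the shape is an L-shaped prism: outer 25 × 12 mm, arm thicknesses ≈ 5 mm (horizontal) and 8 mm (vertical), extruded 13 mm in z (dimensions read to the nearest mm from the axis ticks). For the g-code, the solid's height is divided into equal slices at the stated Δz and each level perimeter traced with G1 moves after a G0 lift.

; perimeter-only toolpath
G21 ; units = mm
G90 ; absolute positioning
G28 ; home
; layer 1
G0 Z1.857
G0 X0.000 Y0.000
G1 X25.000 Y0.000
G1 X25.000 Y5.000
G1 X8.000 Y5.000
G1 X8.000 Y12.000
G1 X0.000 Y12.000
G1 X0.000 Y0.000
; layer 2
G0 Z3.714
G0 X0.000 Y0.000
G1 X25.000 Y0.000
G1 X25.000 Y5.000
G1 X8.000 Y5.000
G1 X8.000 Y12.000
G1 X0.000 Y12.000
G1 X0.000 Y0.000
; layer 3
G0 Z5.571
G0 X0.000 Y0.000
G1 X25.000 Y0.000
G1 X25.000 Y5.000
G1 X8.000 Y5.000
G1 X8.000 Y12.000
G1 X0.000 Y12.000
G1 X0.000 Y0.000
; layer 4
G0 Z7.429
G0 X0.000 Y0.000
G1 X25.000 Y0.000
G1 X25.000 Y5.000
G1 X8.000 Y5.000
G1 X8.000 Y12.000
G1 X0.000 Y12.000
G1 X0.000 Y0.000
; layer 5
G0 Z9.286
G0 X0.000 Y0.000
G1 X25.000 Y0.000
G1 X25.000 Y5.000
G1 X8.000 Y5.000
G1 X8.000 Y12.000
G1 X0.000 Y12.000
G1 X0.000 Y0.000
; layer 6
G0 Z11.143
G0 X0.000 Y0.000
G1 X25.000 Y0.000
G1 X25.000 Y5.000
G1 X8.000 Y5.000
G1 X8.000 Y12.000
G1 X0.000 Y12.000
G1 X0.000 Y0.000
; layer 7
G0 Z13.000
G0 X0.000 Y0.000
G1 X25.000 Y0.000
G1 X25.000 Y5.000
G1 X8.000 Y5.000
G1 X8.000 Y12.000
G1 X0.000 Y12.000
G1 X0.000 Y0.000
M2 ; end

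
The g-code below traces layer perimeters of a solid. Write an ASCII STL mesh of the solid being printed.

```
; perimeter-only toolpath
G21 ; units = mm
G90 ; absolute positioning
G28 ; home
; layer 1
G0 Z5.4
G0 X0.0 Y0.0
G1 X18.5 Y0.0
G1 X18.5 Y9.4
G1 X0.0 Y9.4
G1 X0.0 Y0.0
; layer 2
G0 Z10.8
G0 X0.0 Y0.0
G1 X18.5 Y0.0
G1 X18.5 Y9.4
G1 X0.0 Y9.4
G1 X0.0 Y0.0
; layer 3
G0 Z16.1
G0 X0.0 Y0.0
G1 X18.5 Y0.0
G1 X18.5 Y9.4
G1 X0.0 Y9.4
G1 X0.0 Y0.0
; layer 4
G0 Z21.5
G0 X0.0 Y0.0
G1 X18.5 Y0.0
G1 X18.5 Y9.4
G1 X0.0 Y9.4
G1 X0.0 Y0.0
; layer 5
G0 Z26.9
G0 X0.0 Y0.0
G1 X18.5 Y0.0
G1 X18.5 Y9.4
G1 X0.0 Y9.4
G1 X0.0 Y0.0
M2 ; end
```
solid part
  facet normal 0.0000 0.0000 -1.0000
    outer loop
      vertex 18.5 9.4 0.0
      vertex 18.5 0.0 0.0
      vertex 0.0 0.0 0.0
    endloop
  endfacet
  facet normal 0.0000 0.0000 -1.0000
    outer loop
      vertex 0.0 9.4 0.0
      vertex 18.5 9.4 0.0
      vertex 0.0 0.0 0.0
    endloop
  endfacet
  facet normal 0.0000 0.0000 1.0000
    outer loop
      vertex 0.0 0.0 26.9
      vertex 18.5 0.0 26.9
      vertex 18.5 9.4 26.9
    endloop
  endfacet
  facet normal 0.0000 0.0000 1.0000
    outer loop
      vertex 0.0 0.0 26.9
      vertex 18.5 9.4 26.9
      vertex 0.0 9.4 26.9
    endloop
  endfacet
  facet normal 0.0000 -1.0000 0.0000
    outer loop
      vertex 0.0 0.0 0.0
      vertex 18.5 0.0 0.0
      vertex 18.5 0.0 26.9
    endloop
  endfacet
  facet normal 0.0000 -1.0000 0.0000
    outer loop
      vertex 0.0 0.0 0.0
      vertex 18.5 0.0 26.9
      vertex 0.0 0.0 26.9
    endloop
  endfacet
  facet normal 0.0000 1.0000 0.0000
    outer loop
      vertex 18.5 9.4 26.9
      vertex 18.5 9.4 0.0
      vertex 0.0 9.4 0.0
    endloop
  endfacet
  facet normal 0.0000 1.0000 0.0000
    outer loop
      vertex 0.0 9.4 26.9
      vertex 18.5 9.4 26.9
      vertex 0.0 9.4 0.0
    endloop
  endfacet
  facet normal -1.0000 0.0000 0.0000
    outer loop
      vertex 0.0 9.4 26.9
      vertex 0.0 9.4 0.0
      vertex 0.0 0.0 0.0
    endloop
  endfacet
  facet normal -1.0000 0.0000 0.0000
    outer loop
      vertex 0.0 0.0 26.9
      vertex 0.0 9.4 26.9
      vertex 0.0 0.0 0.0
    endloop
  endfacet
  facet normal 1.0000 0.0000 0.0000
    outer loop
      vertex 18.5 0.0 0.0
      vertex 18.5 9.4 0.0
      vertex 18.5 9.4 26.9
    endloop
  endfacet
  facet normal 1.0000 0.0000 0.0000
    outer loop
      vertex 18.5 0.0 0.0
      vertex 18.5 9.4 26.9
      vertex 18.5 0.0 26.9
    endloop
  endfacet
endsolid part

The G0 Z moves step by Δz≈5.4 mm. Every layer's G1 loop is the same polygon, so the solid is a straight extrusion of it from z=0 to z≈26.9. Closing with flat bottom and top caps and triangulating gives 12 facets — a rectangular box, roughly 18.5 × 9.4 mm footprint and 26.9 mm tall.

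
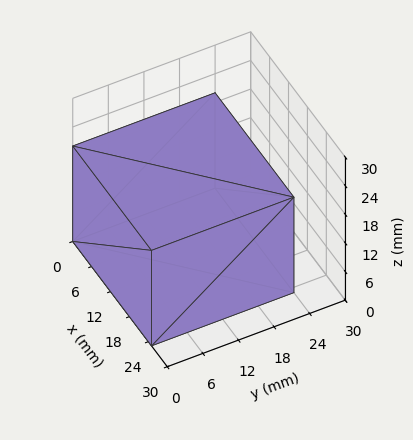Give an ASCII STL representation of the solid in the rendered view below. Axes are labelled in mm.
Reading the render: the shape is a rectangular box, roughly 25 × 24 mm footprint and 20 mm tall (dimensions read to the nearest mm from the axis ticks). For the STL, each face is triangulated and given an outward normal.

solid part
  facet normal 0.0000 0.0000 -1.0000
    outer loop
      vertex 25.000 24.000 0.000
      vertex 25.000 0.000 0.000
      vertex 0.000 0.000 0.000
    endloop
  endfacet
  facet normal 0.0000 0.0000 -1.0000
    outer loop
      vertex 0.000 24.000 0.000
      vertex 25.000 24.000 0.000
      vertex 0.000 0.000 0.000
    endloop
  endfacet
  facet normal 0.0000 0.0000 1.0000
    outer loop
      vertex 0.000 0.000 20.000
      vertex 25.000 0.000 20.000
      vertex 25.000 24.000 20.000
    endloop
  endfacet
  facet normal 0.0000 0.0000 1.0000
    outer loop
      vertex 0.000 0.000 20.000
      vertex 25.000 24.000 20.000
      vertex 0.000 24.000 20.000
    endloop
  endfacet
  facet normal 0.0000 -1.0000 0.0000
    outer loop
      vertex 0.000 0.000 0.000
      vertex 25.000 0.000 0.000
      vertex 25.000 0.000 20.000
    endloop
  endfacet
  facet normal 0.0000 -1.0000 0.0000
    outer loop
      vertex 0.000 0.000 0.000
      vertex 25.000 0.000 20.000
      vertex 0.000 0.000 20.000
    endloop
  endfacet
  facet normal 0.0000 1.0000 0.0000
    outer loop
      vertex 25.000 24.000 20.000
      vertex 25.000 24.000 0.000
      vertex 0.000 24.000 0.000
    endloop
  endfacet
  facet normal 0.0000 1.0000 0.0000
    outer loop
      vertex 0.000 24.000 20.000
      vertex 25.000 24.000 20.000
      vertex 0.000 24.000 0.000
    endloop
  endfacet
  facet normal -1.0000 0.0000 0.0000
    outer loop
      vertex 0.000 24.000 20.000
      vertex 0.000 24.000 0.000
      vertex 0.000 0.000 0.000
    endloop
  endfacet
  facet normal -1.0000 0.0000 0.0000
    outer loop
      vertex 0.000 0.000 20.000
      vertex 0.000 24.000 20.000
      vertex 0.000 0.000 0.000
    endloop
  endfacet
  facet normal 1.0000 0.0000 0.0000
    outer loop
      vertex 25.000 0.000 0.000
      vertex 25.000 24.000 0.000
      vertex 25.000 24.000 20.000
    endloop
  endfacet
  facet normal 1.0000 0.0000 0.0000
    outer loop
      vertex 25.000 0.000 0.000
      vertex 25.000 24.000 20.000
      vertex 25.000 0.000 20.000
    endloop
  endfacet
endsolid part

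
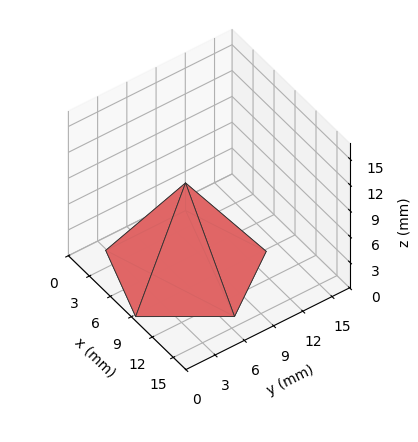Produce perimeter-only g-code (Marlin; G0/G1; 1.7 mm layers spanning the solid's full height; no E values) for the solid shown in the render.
Reading the render: the shape is a regular 5-sided pyramid, base circumscribed radius ≈ 7 mm, apex at z ≈ 10 mm (dimensions read to the nearest mm from the axis ticks). For the g-code, the solid's height is divided into equal slices at the stated Δz and each level perimeter traced with G1 moves after a G0 lift.

; perimeter-only toolpath
G21 ; units = mm
G90 ; absolute positioning
G28 ; home
; layer 1
G0 Z1.7
G0 X12.8 Y7.0
G1 X8.8 Y12.6
G1 X2.3 Y10.4
G1 X2.3 Y3.6
G1 X8.8 Y1.4
G1 X12.8 Y7.0
; layer 2
G0 Z3.3
G0 X11.7 Y7.0
G1 X8.5 Y11.5
G1 X3.2 Y9.7
G1 X3.2 Y4.3
G1 X8.5 Y2.5
G1 X11.7 Y7.0
; layer 3
G0 Z5.0
G0 X10.5 Y7.0
G1 X8.1 Y10.3
G1 X4.2 Y9.1
G1 X4.2 Y5.0
G1 X8.1 Y3.6
G1 X10.5 Y7.0
; layer 4
G0 Z6.7
G0 X9.3 Y7.0
G1 X7.7 Y9.2
G1 X5.1 Y8.4
G1 X5.1 Y5.6
G1 X7.7 Y4.8
G1 X9.3 Y7.0
; layer 5
G0 Z8.3
G0 X8.2 Y7.0
G1 X7.4 Y8.1
G1 X6.1 Y7.7
G1 X6.1 Y6.3
G1 X7.4 Y5.9
G1 X8.2 Y7.0
M2 ; end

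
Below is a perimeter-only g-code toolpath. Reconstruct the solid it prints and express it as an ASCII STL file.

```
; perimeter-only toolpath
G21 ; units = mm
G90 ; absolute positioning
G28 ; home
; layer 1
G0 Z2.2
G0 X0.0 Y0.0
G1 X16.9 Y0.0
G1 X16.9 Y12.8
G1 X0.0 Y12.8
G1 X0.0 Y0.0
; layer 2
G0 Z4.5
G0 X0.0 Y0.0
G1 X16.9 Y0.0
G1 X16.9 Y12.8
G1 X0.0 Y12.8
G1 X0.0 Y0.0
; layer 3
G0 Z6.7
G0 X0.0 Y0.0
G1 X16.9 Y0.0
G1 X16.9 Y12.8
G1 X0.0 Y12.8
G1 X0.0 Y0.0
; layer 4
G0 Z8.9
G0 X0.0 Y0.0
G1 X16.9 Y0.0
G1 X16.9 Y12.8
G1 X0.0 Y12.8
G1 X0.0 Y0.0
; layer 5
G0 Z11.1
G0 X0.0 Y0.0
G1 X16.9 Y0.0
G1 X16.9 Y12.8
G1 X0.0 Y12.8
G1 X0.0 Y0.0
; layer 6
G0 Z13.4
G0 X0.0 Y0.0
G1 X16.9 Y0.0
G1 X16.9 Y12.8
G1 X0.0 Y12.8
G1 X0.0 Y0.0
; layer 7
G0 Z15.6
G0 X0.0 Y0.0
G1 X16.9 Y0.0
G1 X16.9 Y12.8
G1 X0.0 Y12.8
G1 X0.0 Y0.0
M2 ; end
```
solid part
  facet normal 0.0000 0.0000 -1.0000
    outer loop
      vertex 16.9 12.8 0.0
      vertex 16.9 0.0 0.0
      vertex 0.0 0.0 0.0
    endloop
  endfacet
  facet normal 0.0000 0.0000 -1.0000
    outer loop
      vertex 0.0 12.8 0.0
      vertex 16.9 12.8 0.0
      vertex 0.0 0.0 0.0
    endloop
  endfacet
  facet normal 0.0000 0.0000 1.0000
    outer loop
      vertex 0.0 0.0 15.6
      vertex 16.9 0.0 15.6
      vertex 16.9 12.8 15.6
    endloop
  endfacet
  facet normal 0.0000 0.0000 1.0000
    outer loop
      vertex 0.0 0.0 15.6
      vertex 16.9 12.8 15.6
      vertex 0.0 12.8 15.6
    endloop
  endfacet
  facet normal 0.0000 -1.0000 0.0000
    outer loop
      vertex 0.0 0.0 0.0
      vertex 16.9 0.0 0.0
      vertex 16.9 0.0 15.6
    endloop
  endfacet
  facet normal 0.0000 -1.0000 0.0000
    outer loop
      vertex 0.0 0.0 0.0
      vertex 16.9 0.0 15.6
      vertex 0.0 0.0 15.6
    endloop
  endfacet
  facet normal 0.0000 1.0000 0.0000
    outer loop
      vertex 16.9 12.8 15.6
      vertex 16.9 12.8 0.0
      vertex 0.0 12.8 0.0
    endloop
  endfacet
  facet normal 0.0000 1.0000 0.0000
    outer loop
      vertex 0.0 12.8 15.6
      vertex 16.9 12.8 15.6
      vertex 0.0 12.8 0.0
    endloop
  endfacet
  facet normal -1.0000 0.0000 0.0000
    outer loop
      vertex 0.0 12.8 15.6
      vertex 0.0 12.8 0.0
      vertex 0.0 0.0 0.0
    endloop
  endfacet
  facet normal -1.0000 0.0000 0.0000
    outer loop
      vertex 0.0 0.0 15.6
      vertex 0.0 12.8 15.6
      vertex 0.0 0.0 0.0
    endloop
  endfacet
  facet normal 1.0000 0.0000 0.0000
    outer loop
      vertex 16.9 0.0 0.0
      vertex 16.9 12.8 0.0
      vertex 16.9 12.8 15.6
    endloop
  endfacet
  facet normal 1.0000 0.0000 0.0000
    outer loop
      vertex 16.9 0.0 0.0
      vertex 16.9 12.8 15.6
      vertex 16.9 0.0 15.6
    endloop
  endfacet
endsolid part

The G0 Z moves step by Δz≈2.2 mm. Every layer's G1 loop is the same polygon, so the solid is a straight extrusion of it from z=0 to z≈15.6. Closing with flat bottom and top caps and triangulating gives 12 facets — a rectangular box, roughly 16.9 × 12.8 mm footprint and 15.6 mm tall.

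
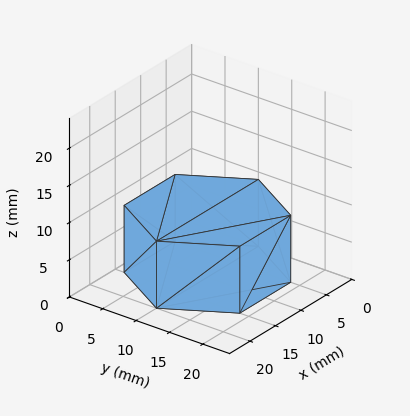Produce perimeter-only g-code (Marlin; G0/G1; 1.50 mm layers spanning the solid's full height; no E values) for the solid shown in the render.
Reading the render: the shape is a regular 6-sided prism (a cylinder approximated with 6 flat sides), circumscribed radius ≈ 10 mm, height ≈ 9 mm (dimensions read to the nearest mm from the axis ticks). For the g-code, the solid's height is divided into equal slices at the stated Δz and each level perimeter traced with G1 moves after a G0 lift.

; perimeter-only toolpath
G21 ; units = mm
G90 ; absolute positioning
G28 ; home
; layer 1
G0 Z1.50
G0 X20.00 Y10.00
G1 X15.00 Y18.66
G1 X5.00 Y18.66
G1 X0.00 Y10.00
G1 X5.00 Y1.34
G1 X15.00 Y1.34
G1 X20.00 Y10.00
; layer 2
G0 Z3.00
G0 X20.00 Y10.00
G1 X15.00 Y18.66
G1 X5.00 Y18.66
G1 X0.00 Y10.00
G1 X5.00 Y1.34
G1 X15.00 Y1.34
G1 X20.00 Y10.00
; layer 3
G0 Z4.50
G0 X20.00 Y10.00
G1 X15.00 Y18.66
G1 X5.00 Y18.66
G1 X0.00 Y10.00
G1 X5.00 Y1.34
G1 X15.00 Y1.34
G1 X20.00 Y10.00
; layer 4
G0 Z6.00
G0 X20.00 Y10.00
G1 X15.00 Y18.66
G1 X5.00 Y18.66
G1 X0.00 Y10.00
G1 X5.00 Y1.34
G1 X15.00 Y1.34
G1 X20.00 Y10.00
; layer 5
G0 Z7.50
G0 X20.00 Y10.00
G1 X15.00 Y18.66
G1 X5.00 Y18.66
G1 X0.00 Y10.00
G1 X5.00 Y1.34
G1 X15.00 Y1.34
G1 X20.00 Y10.00
; layer 6
G0 Z9.00
G0 X20.00 Y10.00
G1 X15.00 Y18.66
G1 X5.00 Y18.66
G1 X0.00 Y10.00
G1 X5.00 Y1.34
G1 X15.00 Y1.34
G1 X20.00 Y10.00
M2 ; end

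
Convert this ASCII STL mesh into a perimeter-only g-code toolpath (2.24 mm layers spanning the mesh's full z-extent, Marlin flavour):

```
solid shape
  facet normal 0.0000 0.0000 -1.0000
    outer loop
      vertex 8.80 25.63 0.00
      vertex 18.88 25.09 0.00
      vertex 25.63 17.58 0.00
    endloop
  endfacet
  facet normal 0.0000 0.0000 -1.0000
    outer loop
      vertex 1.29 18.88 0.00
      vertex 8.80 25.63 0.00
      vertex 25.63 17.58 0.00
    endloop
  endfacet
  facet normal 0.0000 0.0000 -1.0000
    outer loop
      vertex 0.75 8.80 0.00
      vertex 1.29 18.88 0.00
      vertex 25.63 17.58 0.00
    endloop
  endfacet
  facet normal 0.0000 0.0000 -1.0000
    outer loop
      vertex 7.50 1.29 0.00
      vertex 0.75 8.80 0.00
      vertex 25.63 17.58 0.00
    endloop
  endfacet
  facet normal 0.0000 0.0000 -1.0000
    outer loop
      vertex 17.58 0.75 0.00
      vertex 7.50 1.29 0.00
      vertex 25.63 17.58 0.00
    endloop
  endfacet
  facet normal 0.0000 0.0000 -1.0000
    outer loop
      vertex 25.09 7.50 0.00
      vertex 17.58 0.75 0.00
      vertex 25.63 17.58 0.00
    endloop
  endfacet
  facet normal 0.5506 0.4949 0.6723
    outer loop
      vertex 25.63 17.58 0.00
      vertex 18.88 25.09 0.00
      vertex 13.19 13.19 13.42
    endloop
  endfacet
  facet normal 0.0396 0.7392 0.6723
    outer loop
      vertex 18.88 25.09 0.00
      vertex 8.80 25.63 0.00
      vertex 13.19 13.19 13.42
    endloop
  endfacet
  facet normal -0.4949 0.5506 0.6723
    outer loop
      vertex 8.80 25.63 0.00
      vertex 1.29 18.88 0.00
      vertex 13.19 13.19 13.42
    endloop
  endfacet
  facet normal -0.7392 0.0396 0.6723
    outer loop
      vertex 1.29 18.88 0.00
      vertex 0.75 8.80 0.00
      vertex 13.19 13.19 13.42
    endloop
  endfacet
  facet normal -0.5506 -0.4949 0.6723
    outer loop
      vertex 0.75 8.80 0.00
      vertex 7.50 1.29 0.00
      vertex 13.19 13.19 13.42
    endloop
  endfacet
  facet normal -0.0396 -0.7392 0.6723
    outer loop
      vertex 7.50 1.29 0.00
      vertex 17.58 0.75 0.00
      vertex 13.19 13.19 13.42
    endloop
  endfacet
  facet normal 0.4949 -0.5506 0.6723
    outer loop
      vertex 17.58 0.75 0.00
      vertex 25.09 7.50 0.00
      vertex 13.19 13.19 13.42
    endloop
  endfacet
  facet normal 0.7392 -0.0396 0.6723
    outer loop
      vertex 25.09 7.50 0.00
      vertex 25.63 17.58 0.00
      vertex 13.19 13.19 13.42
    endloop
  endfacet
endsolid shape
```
; perimeter-only toolpath
G21 ; units = mm
G90 ; absolute positioning
G28 ; home
; layer 1
G0 Z2.24
G0 X23.56 Y16.85
G1 X17.93 Y23.11
G1 X9.53 Y23.56
G1 X3.27 Y17.93
G1 X2.82 Y9.53
G1 X8.45 Y3.27
G1 X16.85 Y2.82
G1 X23.11 Y8.45
G1 X23.56 Y16.85
; layer 2
G0 Z4.47
G0 X21.48 Y16.12
G1 X16.98 Y21.12
G1 X10.26 Y21.48
G1 X5.26 Y16.98
G1 X4.90 Y10.26
G1 X9.40 Y5.26
G1 X16.12 Y4.90
G1 X21.12 Y9.40
G1 X21.48 Y16.12
; layer 3
G0 Z6.71
G0 X19.41 Y15.38
G1 X16.04 Y19.14
G1 X11.00 Y19.41
G1 X7.24 Y16.04
G1 X6.97 Y11.00
G1 X10.35 Y7.24
G1 X15.38 Y6.97
G1 X19.14 Y10.35
G1 X19.41 Y15.38
; layer 4
G0 Z8.95
G0 X17.34 Y14.65
G1 X15.09 Y17.16
G1 X11.73 Y17.34
G1 X9.22 Y15.09
G1 X9.04 Y11.73
G1 X11.29 Y9.22
G1 X14.65 Y9.04
G1 X17.16 Y11.29
G1 X17.34 Y14.65
; layer 5
G0 Z11.18
G0 X15.26 Y13.92
G1 X14.14 Y15.17
G1 X12.46 Y15.26
G1 X11.21 Y14.14
G1 X11.12 Y12.46
G1 X12.24 Y11.21
G1 X13.92 Y11.12
G1 X15.17 Y12.24
G1 X15.26 Y13.92
M2 ; end

The solid is a regular 8-sided pyramid, base circumscribed radius ≈ 13.2 mm, apex at z ≈ 13.4 mm. Slicing at Δz = 2.24 mm — 6 equal slices spanning the solid's height, so layer i sits at z = i·h/6 — gives 5 non-empty perimeters. Each is a 8-segment closed polygon; G0 lifts to the layer z and rapids to the start vertex, then G1 traces the edges. The cross-section shrinks linearly with z (the slice at the apex is degenerate and omitted).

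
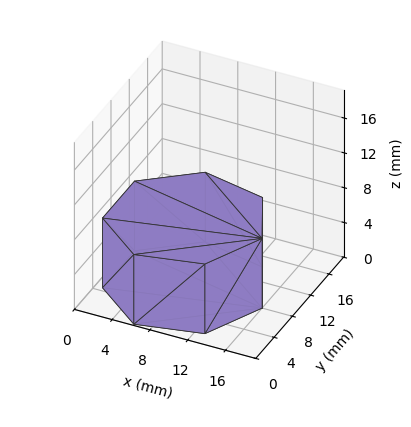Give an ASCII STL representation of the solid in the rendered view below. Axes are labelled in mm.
Reading the render: the shape is a regular 7-sided prism (a cylinder approximated with 7 flat sides), circumscribed radius ≈ 8 mm, height ≈ 8 mm (dimensions read to the nearest mm from the axis ticks). For the STL, each face is triangulated and given an outward normal.

solid part
  facet normal 0.0000 0.0000 -1.0000
    outer loop
      vertex 6.2 15.8 0.0
      vertex 13.0 14.3 0.0
      vertex 16.0 8.0 0.0
    endloop
  endfacet
  facet normal 0.0000 0.0000 -1.0000
    outer loop
      vertex 0.8 11.5 0.0
      vertex 6.2 15.8 0.0
      vertex 16.0 8.0 0.0
    endloop
  endfacet
  facet normal 0.0000 0.0000 -1.0000
    outer loop
      vertex 0.8 4.5 0.0
      vertex 0.8 11.5 0.0
      vertex 16.0 8.0 0.0
    endloop
  endfacet
  facet normal 0.0000 0.0000 -1.0000
    outer loop
      vertex 6.2 0.2 0.0
      vertex 0.8 4.5 0.0
      vertex 16.0 8.0 0.0
    endloop
  endfacet
  facet normal 0.0000 0.0000 -1.0000
    outer loop
      vertex 13.0 1.7 0.0
      vertex 6.2 0.2 0.0
      vertex 16.0 8.0 0.0
    endloop
  endfacet
  facet normal 0.0000 0.0000 1.0000
    outer loop
      vertex 16.0 8.0 8.0
      vertex 13.0 14.3 8.0
      vertex 6.2 15.8 8.0
    endloop
  endfacet
  facet normal 0.0000 0.0000 1.0000
    outer loop
      vertex 16.0 8.0 8.0
      vertex 6.2 15.8 8.0
      vertex 0.8 11.5 8.0
    endloop
  endfacet
  facet normal 0.0000 0.0000 1.0000
    outer loop
      vertex 16.0 8.0 8.0
      vertex 0.8 11.5 8.0
      vertex 0.8 4.5 8.0
    endloop
  endfacet
  facet normal 0.0000 0.0000 1.0000
    outer loop
      vertex 16.0 8.0 8.0
      vertex 0.8 4.5 8.0
      vertex 6.2 0.2 8.0
    endloop
  endfacet
  facet normal 0.0000 0.0000 1.0000
    outer loop
      vertex 16.0 8.0 8.0
      vertex 6.2 0.2 8.0
      vertex 13.0 1.7 8.0
    endloop
  endfacet
  facet normal 0.9029 0.4299 0.0000
    outer loop
      vertex 16.0 8.0 0.0
      vertex 13.0 14.3 0.0
      vertex 13.0 14.3 8.0
    endloop
  endfacet
  facet normal 0.9029 0.4299 0.0000
    outer loop
      vertex 16.0 8.0 0.0
      vertex 13.0 14.3 8.0
      vertex 16.0 8.0 8.0
    endloop
  endfacet
  facet normal 0.2154 0.9765 0.0000
    outer loop
      vertex 13.0 14.3 0.0
      vertex 6.2 15.8 0.0
      vertex 6.2 15.8 8.0
    endloop
  endfacet
  facet normal 0.2154 0.9765 0.0000
    outer loop
      vertex 13.0 14.3 0.0
      vertex 6.2 15.8 8.0
      vertex 13.0 14.3 8.0
    endloop
  endfacet
  facet normal -0.6229 0.7823 0.0000
    outer loop
      vertex 6.2 15.8 0.0
      vertex 0.8 11.5 0.0
      vertex 0.8 11.5 8.0
    endloop
  endfacet
  facet normal -0.6229 0.7823 0.0000
    outer loop
      vertex 6.2 15.8 0.0
      vertex 0.8 11.5 8.0
      vertex 6.2 15.8 8.0
    endloop
  endfacet
  facet normal -1.0000 0.0000 0.0000
    outer loop
      vertex 0.8 11.5 0.0
      vertex 0.8 4.5 0.0
      vertex 0.8 4.5 8.0
    endloop
  endfacet
  facet normal -1.0000 0.0000 0.0000
    outer loop
      vertex 0.8 11.5 0.0
      vertex 0.8 4.5 8.0
      vertex 0.8 11.5 8.0
    endloop
  endfacet
  facet normal -0.6229 -0.7823 0.0000
    outer loop
      vertex 0.8 4.5 0.0
      vertex 6.2 0.2 0.0
      vertex 6.2 0.2 8.0
    endloop
  endfacet
  facet normal -0.6229 -0.7823 0.0000
    outer loop
      vertex 0.8 4.5 0.0
      vertex 6.2 0.2 8.0
      vertex 0.8 4.5 8.0
    endloop
  endfacet
  facet normal 0.2154 -0.9765 0.0000
    outer loop
      vertex 6.2 0.2 0.0
      vertex 13.0 1.7 0.0
      vertex 13.0 1.7 8.0
    endloop
  endfacet
  facet normal 0.2154 -0.9765 0.0000
    outer loop
      vertex 6.2 0.2 0.0
      vertex 13.0 1.7 8.0
      vertex 6.2 0.2 8.0
    endloop
  endfacet
  facet normal 0.9029 -0.4299 0.0000
    outer loop
      vertex 13.0 1.7 0.0
      vertex 16.0 8.0 0.0
      vertex 16.0 8.0 8.0
    endloop
  endfacet
  facet normal 0.9029 -0.4299 0.0000
    outer loop
      vertex 13.0 1.7 0.0
      vertex 16.0 8.0 8.0
      vertex 13.0 1.7 8.0
    endloop
  endfacet
endsolid part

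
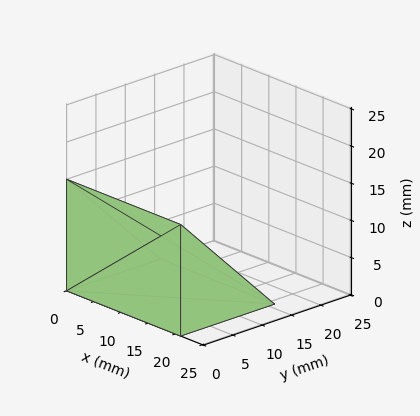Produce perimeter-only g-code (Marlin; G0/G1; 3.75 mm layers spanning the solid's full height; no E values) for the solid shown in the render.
Reading the render: the shape is a wedge (ramp): 21 × 16 mm base, rising to 15 mm along the y=0 edge and sloping linearly to z=0 at y=16 (dimensions read to the nearest mm from the axis ticks). For the g-code, the solid's height is divided into equal slices at the stated Δz and each level perimeter traced with G1 moves after a G0 lift.

; perimeter-only toolpath
G21 ; units = mm
G90 ; absolute positioning
G28 ; home
; layer 1
G0 Z3.75
G0 X0.00 Y0.00
G1 X21.00 Y0.00
G1 X21.00 Y12.00
G1 X0.00 Y12.00
G1 X0.00 Y0.00
; layer 2
G0 Z7.50
G0 X0.00 Y0.00
G1 X21.00 Y0.00
G1 X21.00 Y8.00
G1 X0.00 Y8.00
G1 X0.00 Y0.00
; layer 3
G0 Z11.25
G0 X0.00 Y0.00
G1 X21.00 Y0.00
G1 X21.00 Y4.00
G1 X0.00 Y4.00
G1 X0.00 Y0.00
M2 ; end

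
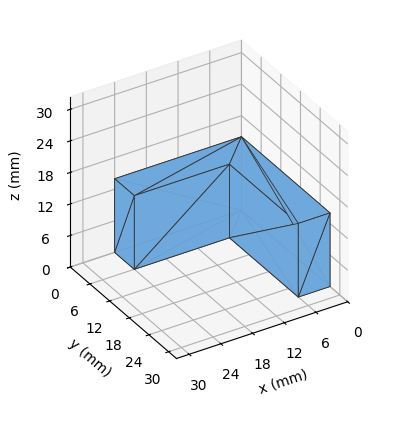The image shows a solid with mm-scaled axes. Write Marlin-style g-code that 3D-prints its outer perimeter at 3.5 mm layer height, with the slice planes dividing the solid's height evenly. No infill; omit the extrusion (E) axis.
Reading the render: the shape is an L-shaped prism: outer 24 × 27 mm, arm thicknesses ≈ 6 mm (horizontal) and 6 mm (vertical), extruded 14 mm in z (dimensions read to the nearest mm from the axis ticks). For the g-code, the solid's height is divided into equal slices at the stated Δz and each level perimeter traced with G1 moves after a G0 lift.

; perimeter-only toolpath
G21 ; units = mm
G90 ; absolute positioning
G28 ; home
; layer 1
G0 Z3.5
G0 X0.0 Y0.0
G1 X24.0 Y0.0
G1 X24.0 Y6.0
G1 X6.0 Y6.0
G1 X6.0 Y27.0
G1 X0.0 Y27.0
G1 X0.0 Y0.0
; layer 2
G0 Z7.0
G0 X0.0 Y0.0
G1 X24.0 Y0.0
G1 X24.0 Y6.0
G1 X6.0 Y6.0
G1 X6.0 Y27.0
G1 X0.0 Y27.0
G1 X0.0 Y0.0
; layer 3
G0 Z10.5
G0 X0.0 Y0.0
G1 X24.0 Y0.0
G1 X24.0 Y6.0
G1 X6.0 Y6.0
G1 X6.0 Y27.0
G1 X0.0 Y27.0
G1 X0.0 Y0.0
; layer 4
G0 Z14.0
G0 X0.0 Y0.0
G1 X24.0 Y0.0
G1 X24.0 Y6.0
G1 X6.0 Y6.0
G1 X6.0 Y27.0
G1 X0.0 Y27.0
G1 X0.0 Y0.0
M2 ; end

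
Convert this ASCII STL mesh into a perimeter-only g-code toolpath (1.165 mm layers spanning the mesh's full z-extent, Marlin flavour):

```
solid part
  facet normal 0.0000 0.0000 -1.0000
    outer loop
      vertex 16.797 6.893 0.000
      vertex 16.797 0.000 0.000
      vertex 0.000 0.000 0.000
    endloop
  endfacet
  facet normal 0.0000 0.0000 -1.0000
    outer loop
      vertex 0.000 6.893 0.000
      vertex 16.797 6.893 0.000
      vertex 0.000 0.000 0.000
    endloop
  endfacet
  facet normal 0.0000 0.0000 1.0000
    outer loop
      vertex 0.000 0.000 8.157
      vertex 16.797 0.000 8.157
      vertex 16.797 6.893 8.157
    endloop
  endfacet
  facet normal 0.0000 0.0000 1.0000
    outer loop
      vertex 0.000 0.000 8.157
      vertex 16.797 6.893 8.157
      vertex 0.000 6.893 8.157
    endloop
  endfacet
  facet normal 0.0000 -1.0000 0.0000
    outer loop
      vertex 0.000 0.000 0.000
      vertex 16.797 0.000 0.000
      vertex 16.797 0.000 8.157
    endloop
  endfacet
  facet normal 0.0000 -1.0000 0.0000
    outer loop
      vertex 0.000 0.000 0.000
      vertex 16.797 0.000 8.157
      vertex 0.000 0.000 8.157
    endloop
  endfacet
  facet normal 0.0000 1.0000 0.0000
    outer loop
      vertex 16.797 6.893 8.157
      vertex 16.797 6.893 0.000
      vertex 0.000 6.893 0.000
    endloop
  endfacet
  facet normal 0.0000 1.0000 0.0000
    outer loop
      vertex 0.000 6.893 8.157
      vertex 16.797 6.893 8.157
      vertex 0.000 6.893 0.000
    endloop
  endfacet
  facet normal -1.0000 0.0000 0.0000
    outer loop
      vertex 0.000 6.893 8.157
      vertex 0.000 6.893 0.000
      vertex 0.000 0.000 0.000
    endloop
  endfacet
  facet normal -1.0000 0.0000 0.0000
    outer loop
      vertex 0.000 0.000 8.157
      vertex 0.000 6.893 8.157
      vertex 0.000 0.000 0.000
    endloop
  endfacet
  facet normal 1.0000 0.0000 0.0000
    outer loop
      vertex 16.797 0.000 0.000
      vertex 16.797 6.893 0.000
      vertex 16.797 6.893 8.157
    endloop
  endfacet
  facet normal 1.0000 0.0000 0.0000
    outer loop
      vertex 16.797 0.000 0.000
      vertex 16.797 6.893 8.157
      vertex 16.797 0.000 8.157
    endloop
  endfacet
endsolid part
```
; perimeter-only toolpath
G21 ; units = mm
G90 ; absolute positioning
G28 ; home
; layer 1
G0 Z1.165
G0 X0.000 Y0.000
G1 X16.797 Y0.000
G1 X16.797 Y6.893
G1 X0.000 Y6.893
G1 X0.000 Y0.000
; layer 2
G0 Z2.331
G0 X0.000 Y0.000
G1 X16.797 Y0.000
G1 X16.797 Y6.893
G1 X0.000 Y6.893
G1 X0.000 Y0.000
; layer 3
G0 Z3.496
G0 X0.000 Y0.000
G1 X16.797 Y0.000
G1 X16.797 Y6.893
G1 X0.000 Y6.893
G1 X0.000 Y0.000
; layer 4
G0 Z4.661
G0 X0.000 Y0.000
G1 X16.797 Y0.000
G1 X16.797 Y6.893
G1 X0.000 Y6.893
G1 X0.000 Y0.000
; layer 5
G0 Z5.826
G0 X0.000 Y0.000
G1 X16.797 Y0.000
G1 X16.797 Y6.893
G1 X0.000 Y6.893
G1 X0.000 Y0.000
; layer 6
G0 Z6.992
G0 X0.000 Y0.000
G1 X16.797 Y0.000
G1 X16.797 Y6.893
G1 X0.000 Y6.893
G1 X0.000 Y0.000
; layer 7
G0 Z8.157
G0 X0.000 Y0.000
G1 X16.797 Y0.000
G1 X16.797 Y6.893
G1 X0.000 Y6.893
G1 X0.000 Y0.000
M2 ; end

The solid is a rectangular box, roughly 16.8 × 6.89 mm footprint and 8.16 mm tall. Slicing at Δz = 1.165 mm — 7 equal slices spanning the solid's height, so layer i sits at z = i·h/7 — gives 7 non-empty perimeters. Each is a 4-segment closed polygon; G0 lifts to the layer z and rapids to the start vertex, then G1 traces the edges.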